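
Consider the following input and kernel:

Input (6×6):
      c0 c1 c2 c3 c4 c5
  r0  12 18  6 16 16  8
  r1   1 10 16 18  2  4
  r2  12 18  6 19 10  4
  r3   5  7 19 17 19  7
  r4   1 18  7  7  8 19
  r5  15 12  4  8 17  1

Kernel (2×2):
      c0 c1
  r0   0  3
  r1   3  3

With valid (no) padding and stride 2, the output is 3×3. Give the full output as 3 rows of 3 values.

87 150 42
90 165 90
135 57 111

Output[0,0]: The receptive field on the input at this output position is [12 18 / 1 10]. Elementwise product with the kernel and sum: 18·3 + 1·3 + 10·3.
Output[0,1]: The receptive field on the input at this output position is [6 16 / 16 18]. Elementwise product with the kernel and sum: 16·3 + 16·3 + 18·3.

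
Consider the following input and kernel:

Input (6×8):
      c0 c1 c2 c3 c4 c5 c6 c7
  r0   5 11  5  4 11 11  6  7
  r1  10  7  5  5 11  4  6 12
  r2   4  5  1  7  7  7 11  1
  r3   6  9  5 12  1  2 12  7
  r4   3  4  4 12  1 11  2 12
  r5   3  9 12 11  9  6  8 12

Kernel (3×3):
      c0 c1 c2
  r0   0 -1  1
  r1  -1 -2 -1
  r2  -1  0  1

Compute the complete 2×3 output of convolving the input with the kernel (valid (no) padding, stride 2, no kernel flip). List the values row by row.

Output[0,0]: The receptive field on the input at this output position is [5 11 5 / 10 7 5 / 4 5 1]. Elementwise product with the kernel and sum: 11·-1 + 5·1 + 10·-1 + 7·-2 + 5·-1 + 4·-1 + 1·1.
Output[0,1]: The receptive field on the input at this output position is [5 4 11 / 5 5 11 / 1 7 7]. Elementwise product with the kernel and sum: 4·-1 + 11·1 + 5·-1 + 5·-2 + 11·-1 + 1·-1 + 7·1.

-38 -13 -26
-32 -33 -12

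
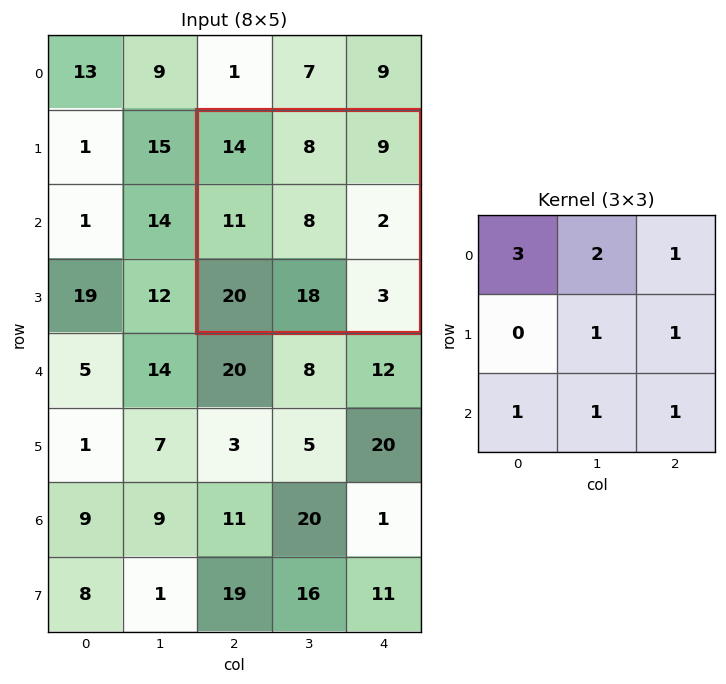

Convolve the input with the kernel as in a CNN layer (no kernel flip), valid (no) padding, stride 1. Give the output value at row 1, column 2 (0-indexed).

118

The receptive field on the input at this output position is [14 8 9 / 11 8 2 / 20 18 3]. Elementwise product with the kernel and sum: 14·3 + 8·2 + 9·1 + 8·1 + 2·1 + 20·1 + 18·1 + 3·1.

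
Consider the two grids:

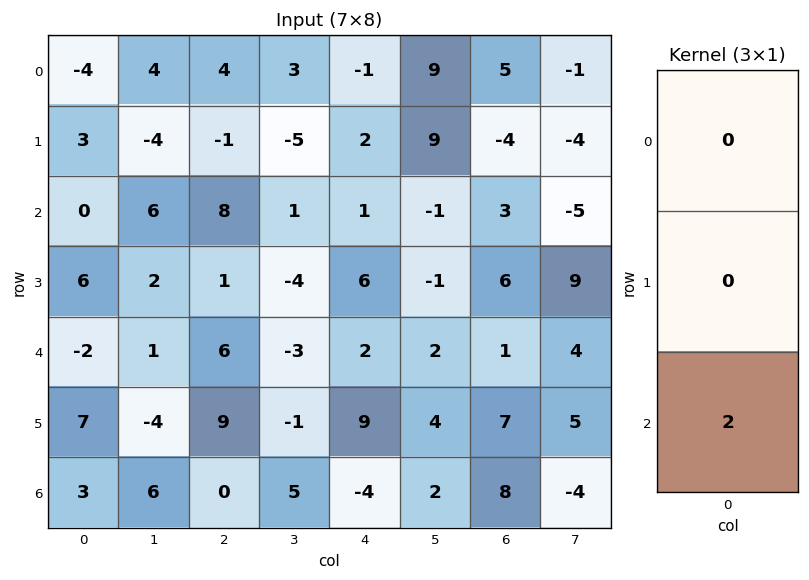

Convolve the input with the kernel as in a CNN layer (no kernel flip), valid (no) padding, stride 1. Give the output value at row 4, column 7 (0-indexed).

-8

The receptive field on the input at this output position is [4 / 5 / -4]. Elementwise product with the kernel and sum: -4·2.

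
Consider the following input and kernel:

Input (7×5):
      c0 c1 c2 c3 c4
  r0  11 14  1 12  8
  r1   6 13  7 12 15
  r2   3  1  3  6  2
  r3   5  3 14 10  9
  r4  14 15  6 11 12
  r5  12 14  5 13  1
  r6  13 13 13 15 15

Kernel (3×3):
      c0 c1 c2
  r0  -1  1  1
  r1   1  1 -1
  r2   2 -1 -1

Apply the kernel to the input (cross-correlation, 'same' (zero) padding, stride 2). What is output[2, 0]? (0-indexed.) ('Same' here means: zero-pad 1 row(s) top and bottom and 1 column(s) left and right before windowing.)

The receptive field on the zero-padded input at this output position is [0 5 3 / 0 14 15 / 0 12 14]. Elementwise product with the kernel and sum: 0·-1 + 5·1 + 3·1 + 0·1 + 14·1 + 15·-1 + 0·2 + 12·-1 + 14·-1.

-19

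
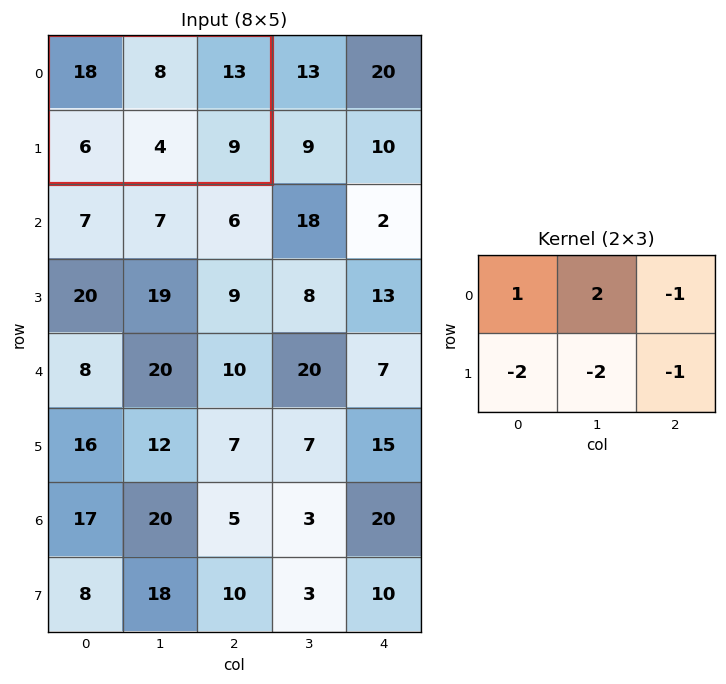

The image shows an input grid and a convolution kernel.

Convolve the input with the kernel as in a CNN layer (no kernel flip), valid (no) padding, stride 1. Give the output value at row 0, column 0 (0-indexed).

The receptive field on the input at this output position is [18 8 13 / 6 4 9]. Elementwise product with the kernel and sum: 18·1 + 8·2 + 13·-1 + 6·-2 + 4·-2 + 9·-1.

-8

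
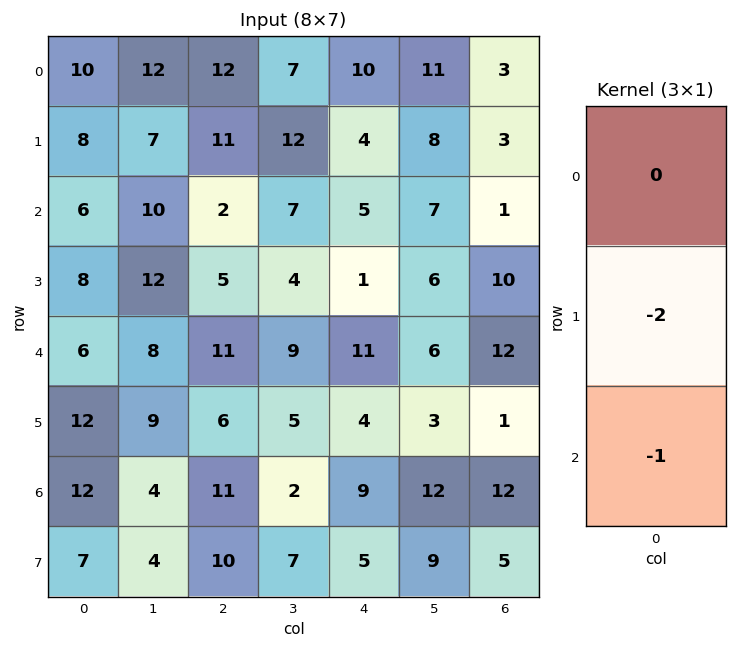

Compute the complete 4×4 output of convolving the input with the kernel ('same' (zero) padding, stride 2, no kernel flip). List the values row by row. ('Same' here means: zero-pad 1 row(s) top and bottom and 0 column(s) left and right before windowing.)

-28 -35 -24 -9
-20 -9 -11 -12
-24 -28 -26 -25
-31 -32 -23 -29

Output[0,0]: The receptive field on the zero-padded input at this output position is [0 / 10 / 8]. Elementwise product with the kernel and sum: 10·-2 + 8·-1.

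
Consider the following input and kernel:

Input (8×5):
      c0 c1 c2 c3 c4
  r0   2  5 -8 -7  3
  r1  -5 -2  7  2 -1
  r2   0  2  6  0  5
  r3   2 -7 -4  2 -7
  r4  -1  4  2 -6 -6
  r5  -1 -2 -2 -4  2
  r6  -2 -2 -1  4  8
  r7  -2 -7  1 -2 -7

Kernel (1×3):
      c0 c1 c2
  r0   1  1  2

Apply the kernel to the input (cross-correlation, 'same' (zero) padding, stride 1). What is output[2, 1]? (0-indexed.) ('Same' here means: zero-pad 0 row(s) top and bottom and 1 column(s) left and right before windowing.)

The receptive field on the zero-padded input at this output position is [0 2 6]. Elementwise product with the kernel and sum: 0·1 + 2·1 + 6·2.

14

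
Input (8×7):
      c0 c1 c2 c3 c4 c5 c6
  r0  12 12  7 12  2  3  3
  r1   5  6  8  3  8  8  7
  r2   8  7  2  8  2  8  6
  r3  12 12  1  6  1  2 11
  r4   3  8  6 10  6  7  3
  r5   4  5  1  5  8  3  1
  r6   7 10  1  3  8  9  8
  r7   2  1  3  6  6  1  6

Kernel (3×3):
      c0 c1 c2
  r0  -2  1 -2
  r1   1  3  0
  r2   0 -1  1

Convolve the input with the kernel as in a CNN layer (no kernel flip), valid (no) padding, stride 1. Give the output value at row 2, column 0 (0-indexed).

33

The receptive field on the input at this output position is [8 7 2 / 12 12 1 / 3 8 6]. Elementwise product with the kernel and sum: 8·-2 + 7·1 + 2·-2 + 12·1 + 12·3 + 8·-1 + 6·1.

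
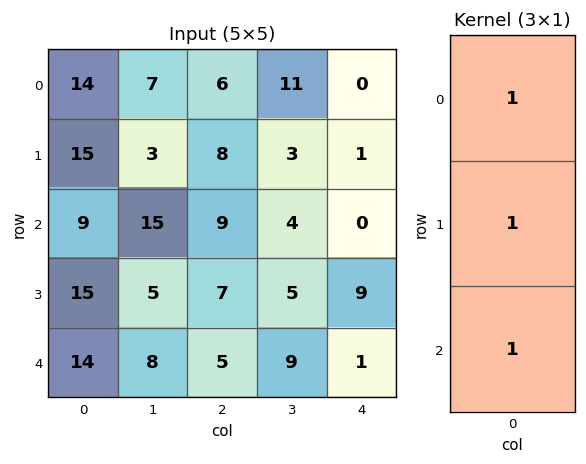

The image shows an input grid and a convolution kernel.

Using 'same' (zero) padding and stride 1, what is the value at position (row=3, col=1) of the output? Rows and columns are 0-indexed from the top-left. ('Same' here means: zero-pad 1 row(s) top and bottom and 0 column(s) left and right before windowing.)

The receptive field on the zero-padded input at this output position is [15 / 5 / 8]. Elementwise product with the kernel and sum: 15·1 + 5·1 + 8·1.

28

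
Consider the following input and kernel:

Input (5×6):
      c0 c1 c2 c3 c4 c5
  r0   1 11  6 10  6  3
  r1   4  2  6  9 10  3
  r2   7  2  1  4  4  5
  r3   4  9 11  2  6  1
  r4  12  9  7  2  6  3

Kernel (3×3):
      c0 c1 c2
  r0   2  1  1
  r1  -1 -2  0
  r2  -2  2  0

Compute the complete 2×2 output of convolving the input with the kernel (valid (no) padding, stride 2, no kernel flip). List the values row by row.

1 10
-11 -15

Output[0,0]: The receptive field on the input at this output position is [1 11 6 / 4 2 6 / 7 2 1]. Elementwise product with the kernel and sum: 1·2 + 11·1 + 6·1 + 4·-1 + 2·-2 + 7·-2 + 2·2.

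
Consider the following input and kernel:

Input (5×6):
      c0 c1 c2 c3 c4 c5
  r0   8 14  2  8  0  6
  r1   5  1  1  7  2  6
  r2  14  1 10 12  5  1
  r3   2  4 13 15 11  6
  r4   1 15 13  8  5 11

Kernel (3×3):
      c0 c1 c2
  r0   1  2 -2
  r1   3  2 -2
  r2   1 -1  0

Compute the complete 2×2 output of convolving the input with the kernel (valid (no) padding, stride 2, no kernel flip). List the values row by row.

Output[0,0]: The receptive field on the input at this output position is [8 14 2 / 5 1 1 / 14 1 10]. Elementwise product with the kernel and sum: 8·1 + 14·2 + 2·-2 + 5·3 + 1·2 + 1·-2 + 14·1 + 1·-1.
Output[0,1]: The receptive field on the input at this output position is [2 8 0 / 1 7 2 / 10 12 5]. Elementwise product with the kernel and sum: 2·1 + 8·2 + 0·-2 + 1·3 + 7·2 + 2·-2 + 10·1 + 12·-1.

60 29
-30 76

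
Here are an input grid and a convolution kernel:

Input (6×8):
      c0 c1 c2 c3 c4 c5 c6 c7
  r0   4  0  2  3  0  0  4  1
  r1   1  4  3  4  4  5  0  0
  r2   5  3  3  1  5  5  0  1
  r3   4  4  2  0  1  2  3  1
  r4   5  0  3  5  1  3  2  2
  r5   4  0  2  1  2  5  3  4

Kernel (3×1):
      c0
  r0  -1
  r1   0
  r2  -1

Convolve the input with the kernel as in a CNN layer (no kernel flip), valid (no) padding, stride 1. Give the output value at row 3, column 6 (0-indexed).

The receptive field on the input at this output position is [3 / 2 / 3]. Elementwise product with the kernel and sum: 3·-1 + 3·-1.

-6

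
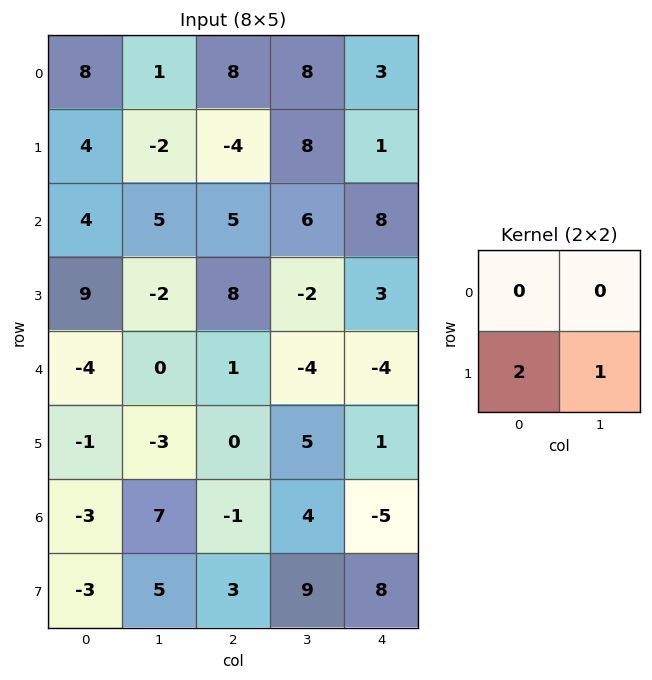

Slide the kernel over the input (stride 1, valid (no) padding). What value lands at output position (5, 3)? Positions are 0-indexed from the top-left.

The receptive field on the input at this output position is [5 1 / 4 -5]. Elementwise product with the kernel and sum: 4·2 + -5·1.

3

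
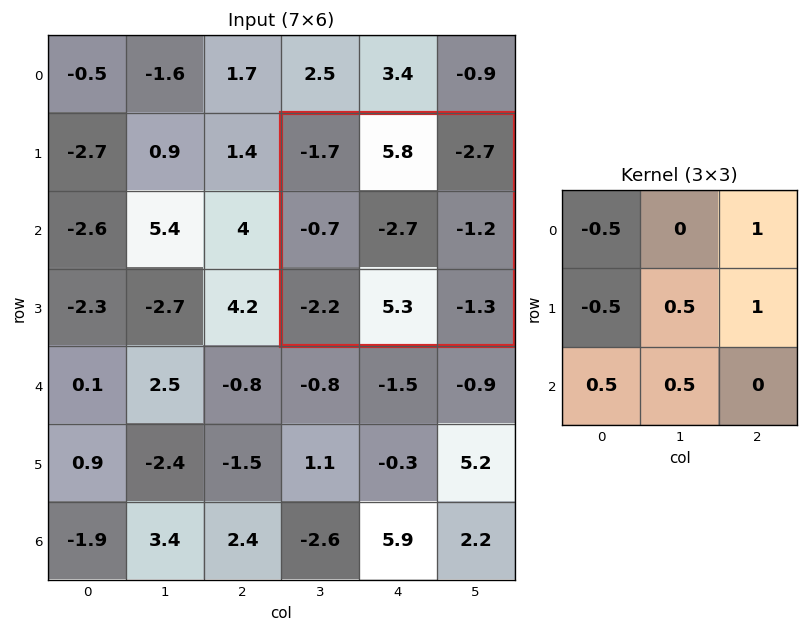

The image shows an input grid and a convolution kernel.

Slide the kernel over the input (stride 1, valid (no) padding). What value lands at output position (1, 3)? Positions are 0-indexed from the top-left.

The receptive field on the input at this output position is [-1.7 5.8 -2.7 / -0.7 -2.7 -1.2 / -2.2 5.3 -1.3]. Elementwise product with the kernel and sum: -1.7·-0.5 + -2.7·1 + -0.7·-0.5 + -2.7·0.5 + -1.2·1 + -2.2·0.5 + 5.3·0.5.

-2.5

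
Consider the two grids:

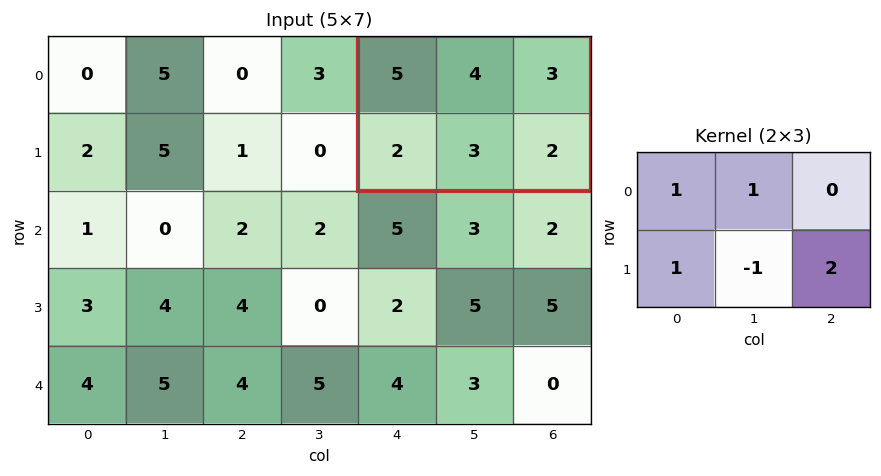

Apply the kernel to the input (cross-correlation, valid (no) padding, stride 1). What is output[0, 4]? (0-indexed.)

The receptive field on the input at this output position is [5 4 3 / 2 3 2]. Elementwise product with the kernel and sum: 5·1 + 4·1 + 2·1 + 3·-1 + 2·2.

12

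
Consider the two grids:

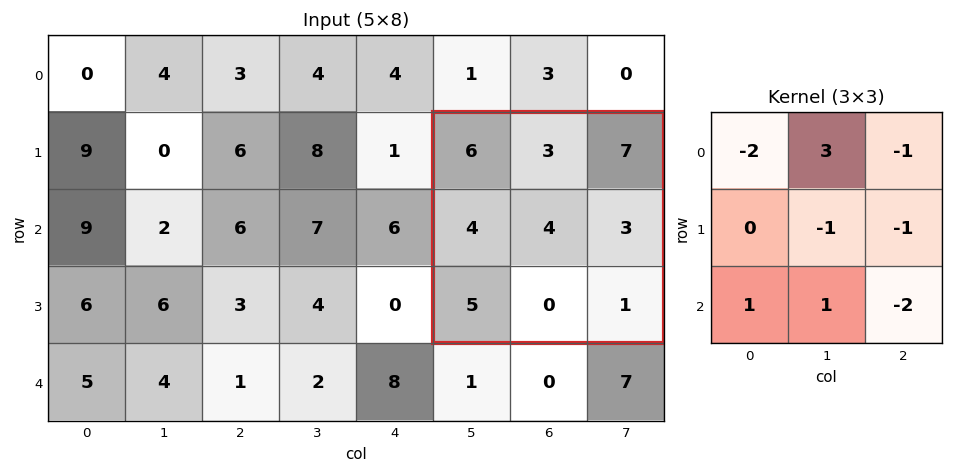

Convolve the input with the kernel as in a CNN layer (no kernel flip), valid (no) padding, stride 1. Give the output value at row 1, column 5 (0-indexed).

The receptive field on the input at this output position is [6 3 7 / 4 4 3 / 5 0 1]. Elementwise product with the kernel and sum: 6·-2 + 3·3 + 7·-1 + 4·-1 + 3·-1 + 5·1 + 0·1 + 1·-2.

-14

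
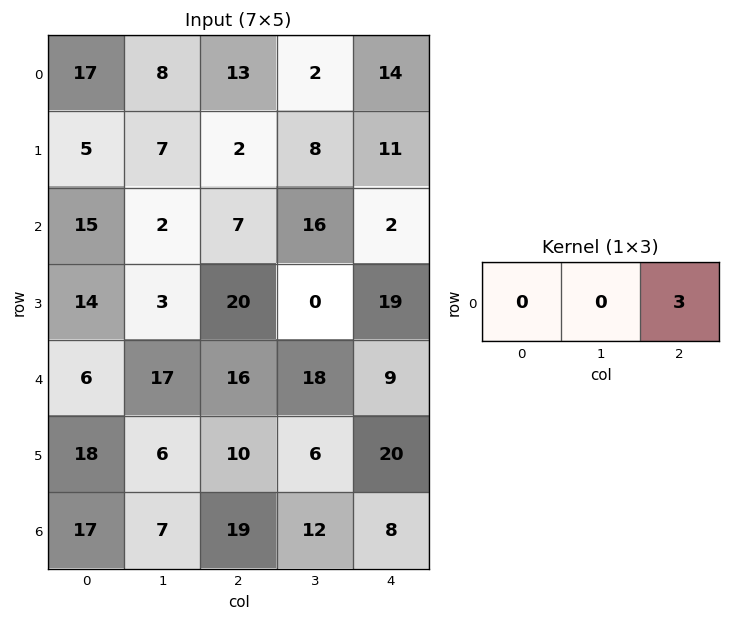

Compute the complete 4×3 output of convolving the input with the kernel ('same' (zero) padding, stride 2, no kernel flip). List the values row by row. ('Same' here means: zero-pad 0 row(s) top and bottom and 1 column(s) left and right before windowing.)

Output[0,0]: The receptive field on the zero-padded input at this output position is [0 17 8]. Elementwise product with the kernel and sum: 8·3.
Output[0,1]: The receptive field on the zero-padded input at this output position is [8 13 2]. Elementwise product with the kernel and sum: 2·3.

24 6 0
6 48 0
51 54 0
21 36 0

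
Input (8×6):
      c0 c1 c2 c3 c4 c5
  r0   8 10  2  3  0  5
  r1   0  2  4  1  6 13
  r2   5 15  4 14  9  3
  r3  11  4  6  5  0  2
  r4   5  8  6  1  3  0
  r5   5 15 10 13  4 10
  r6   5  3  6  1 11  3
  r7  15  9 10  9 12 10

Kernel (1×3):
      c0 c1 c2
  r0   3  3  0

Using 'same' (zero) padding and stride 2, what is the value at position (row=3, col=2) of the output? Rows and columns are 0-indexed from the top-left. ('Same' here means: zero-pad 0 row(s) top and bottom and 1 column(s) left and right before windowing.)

36

The receptive field on the zero-padded input at this output position is [1 11 3]. Elementwise product with the kernel and sum: 1·3 + 11·3.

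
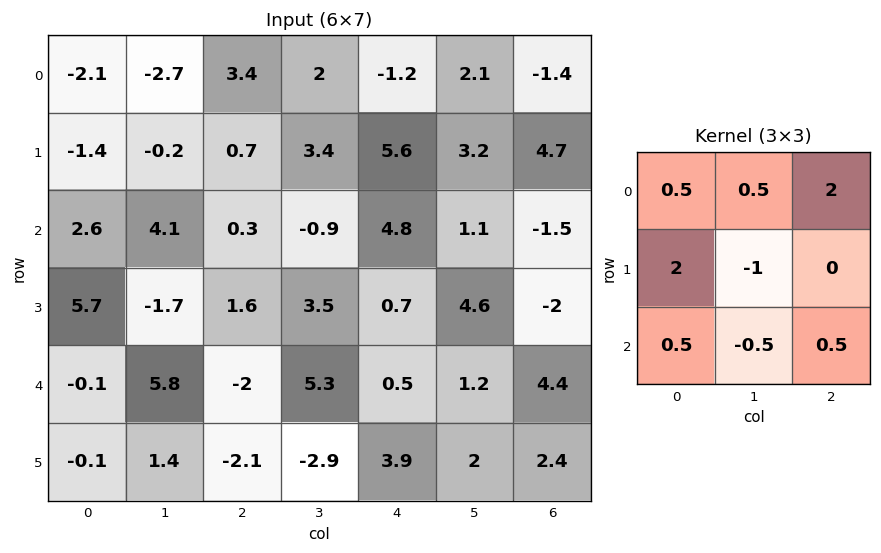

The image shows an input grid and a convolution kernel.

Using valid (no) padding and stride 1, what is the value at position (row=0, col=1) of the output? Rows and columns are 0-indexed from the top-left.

The receptive field on the input at this output position is [-2.7 3.4 2 / -0.2 0.7 3.4 / 4.1 0.3 -0.9]. Elementwise product with the kernel and sum: -2.7·0.5 + 3.4·0.5 + 2·2 + -0.2·2 + 0.7·-1 + 4.1·0.5 + 0.3·-0.5 + -0.9·0.5.

4.7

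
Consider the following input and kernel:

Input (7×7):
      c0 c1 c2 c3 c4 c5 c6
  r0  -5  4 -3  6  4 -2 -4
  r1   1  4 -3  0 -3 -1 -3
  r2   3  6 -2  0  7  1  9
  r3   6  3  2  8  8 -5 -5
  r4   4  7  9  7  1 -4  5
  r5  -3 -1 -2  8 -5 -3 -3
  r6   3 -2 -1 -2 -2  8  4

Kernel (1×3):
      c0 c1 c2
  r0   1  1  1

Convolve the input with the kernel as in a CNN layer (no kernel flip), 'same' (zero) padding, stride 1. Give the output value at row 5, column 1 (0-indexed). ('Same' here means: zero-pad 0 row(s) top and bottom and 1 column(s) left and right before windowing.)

The receptive field on the zero-padded input at this output position is [-3 -1 -2]. Elementwise product with the kernel and sum: -3·1 + -1·1 + -2·1.

-6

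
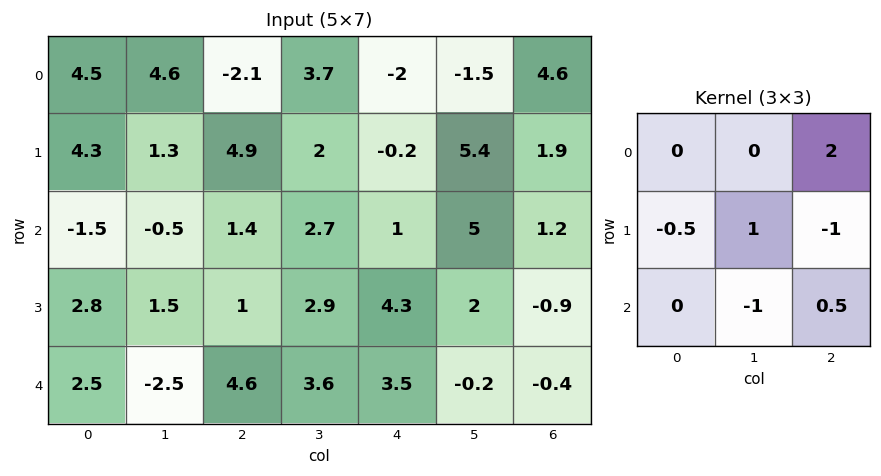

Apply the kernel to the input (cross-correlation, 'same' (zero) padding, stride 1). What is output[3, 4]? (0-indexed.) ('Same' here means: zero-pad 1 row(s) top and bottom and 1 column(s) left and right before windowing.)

The receptive field on the zero-padded input at this output position is [2.7 1 5 / 2.9 4.3 2 / 3.6 3.5 -0.2]. Elementwise product with the kernel and sum: 5·2 + 2.9·-0.5 + 4.3·1 + 2·-1 + 3.5·-1 + -0.2·0.5.

7.25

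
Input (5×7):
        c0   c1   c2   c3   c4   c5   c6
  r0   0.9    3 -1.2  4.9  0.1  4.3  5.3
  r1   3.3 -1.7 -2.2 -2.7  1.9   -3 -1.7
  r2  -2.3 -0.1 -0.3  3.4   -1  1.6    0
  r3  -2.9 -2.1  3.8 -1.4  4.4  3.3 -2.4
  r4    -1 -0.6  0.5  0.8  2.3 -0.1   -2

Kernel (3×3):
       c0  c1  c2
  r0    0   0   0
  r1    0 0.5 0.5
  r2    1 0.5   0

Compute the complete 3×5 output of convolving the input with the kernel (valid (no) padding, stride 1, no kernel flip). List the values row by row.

Output[0,0]: The receptive field on the input at this output position is [0.9 3 -1.2 / 3.3 -1.7 -2.2 / -2.3 -0.1 -0.3]. Elementwise product with the kernel and sum: -1.7·0.5 + -2.2·0.5 + -2.3·1 + -0.1·0.5.

-4.3 -2.7 1 2.35 -2.55
-4.15 1.35 4.3 1.1 6.85
-0.45 0.85 2.4 5.8 2.7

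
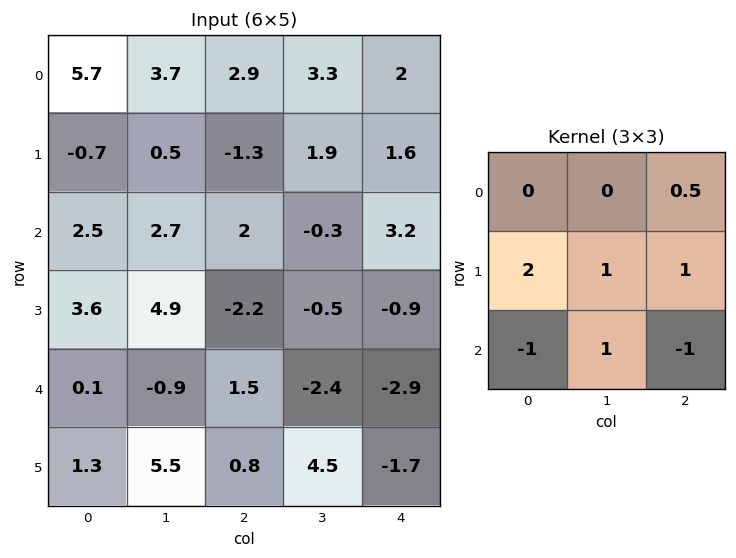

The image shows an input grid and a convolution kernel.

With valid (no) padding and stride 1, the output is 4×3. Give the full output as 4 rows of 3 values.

-2.55 2.85 -3.6
12.55 1.45 10.3
8.4 11.75 -5.2
3.1 -12.15 2.65

Output[0,0]: The receptive field on the input at this output position is [5.7 3.7 2.9 / -0.7 0.5 -1.3 / 2.5 2.7 2]. Elementwise product with the kernel and sum: 2.9·0.5 + -0.7·2 + 0.5·1 + -1.3·1 + 2.5·-1 + 2.7·1 + 2·-1.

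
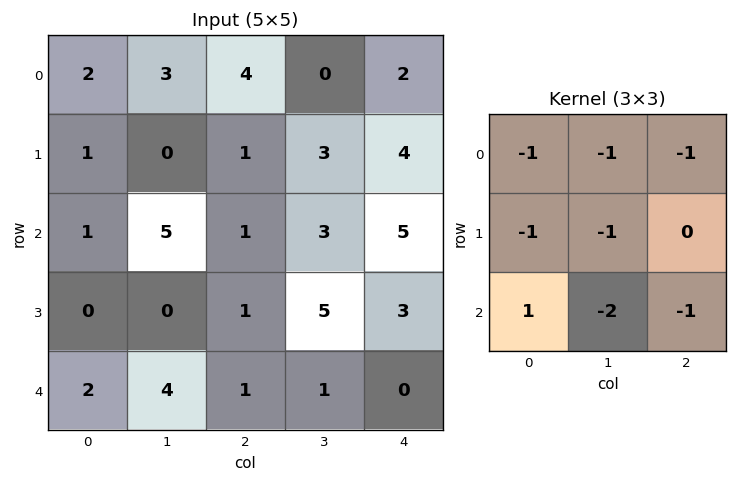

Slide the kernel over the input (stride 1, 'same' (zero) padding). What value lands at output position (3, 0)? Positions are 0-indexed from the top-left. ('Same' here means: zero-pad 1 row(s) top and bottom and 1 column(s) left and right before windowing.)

The receptive field on the zero-padded input at this output position is [0 1 5 / 0 0 0 / 0 2 4]. Elementwise product with the kernel and sum: 0·-1 + 1·-1 + 5·-1 + 0·-1 + 0·-1 + 0·1 + 2·-2 + 4·-1.

-14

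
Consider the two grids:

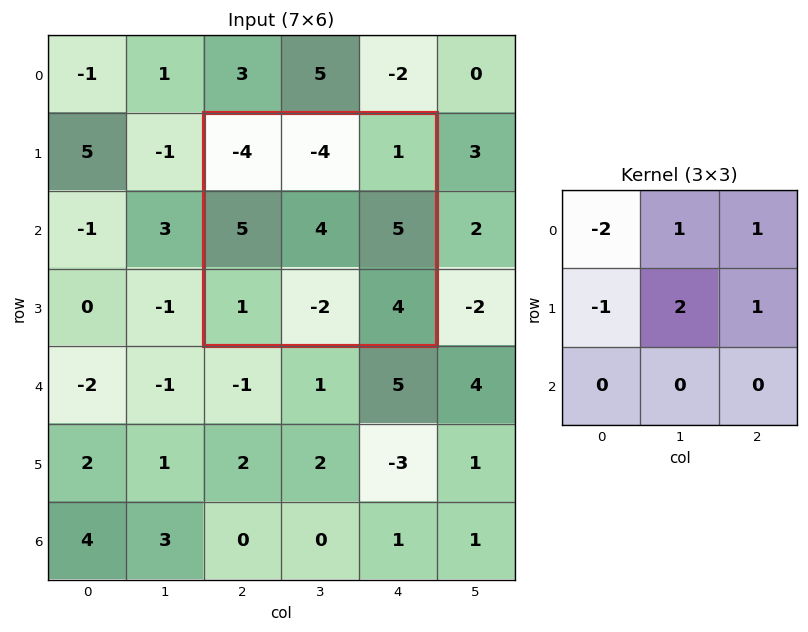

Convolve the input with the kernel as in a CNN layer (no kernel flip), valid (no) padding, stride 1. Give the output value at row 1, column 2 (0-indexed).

The receptive field on the input at this output position is [-4 -4 1 / 5 4 5 / 1 -2 4]. Elementwise product with the kernel and sum: -4·-2 + -4·1 + 1·1 + 5·-1 + 4·2 + 5·1.

13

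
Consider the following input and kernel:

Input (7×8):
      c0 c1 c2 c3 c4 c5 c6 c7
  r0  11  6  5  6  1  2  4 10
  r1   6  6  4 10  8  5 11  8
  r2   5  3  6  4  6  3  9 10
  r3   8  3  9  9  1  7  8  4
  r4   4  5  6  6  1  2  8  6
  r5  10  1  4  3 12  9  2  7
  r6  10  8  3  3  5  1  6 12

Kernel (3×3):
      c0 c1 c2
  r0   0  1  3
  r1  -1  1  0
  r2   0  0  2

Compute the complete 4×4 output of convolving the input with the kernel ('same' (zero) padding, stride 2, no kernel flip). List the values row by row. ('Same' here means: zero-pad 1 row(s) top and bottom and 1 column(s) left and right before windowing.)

Output[0,0]: The receptive field on the zero-padded input at this output position is [0 0 0 / 0 11 6 / 0 6 6]. Elementwise product with the kernel and sum: 0·1 + 0·3 + 0·-1 + 11·1 + 6·2.

23 19 5 18
35 55 39 49
23 43 35 40
23 8 41 28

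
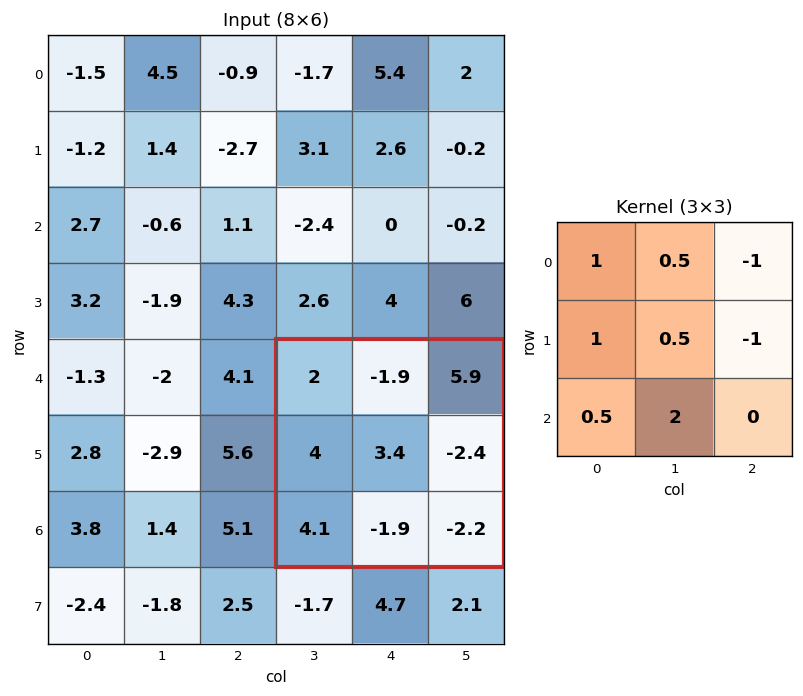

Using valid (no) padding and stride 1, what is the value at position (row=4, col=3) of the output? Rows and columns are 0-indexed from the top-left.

The receptive field on the input at this output position is [2 -1.9 5.9 / 4 3.4 -2.4 / 4.1 -1.9 -2.2]. Elementwise product with the kernel and sum: 2·1 + -1.9·0.5 + 5.9·-1 + 4·1 + 3.4·0.5 + -2.4·-1 + 4.1·0.5 + -1.9·2.

1.5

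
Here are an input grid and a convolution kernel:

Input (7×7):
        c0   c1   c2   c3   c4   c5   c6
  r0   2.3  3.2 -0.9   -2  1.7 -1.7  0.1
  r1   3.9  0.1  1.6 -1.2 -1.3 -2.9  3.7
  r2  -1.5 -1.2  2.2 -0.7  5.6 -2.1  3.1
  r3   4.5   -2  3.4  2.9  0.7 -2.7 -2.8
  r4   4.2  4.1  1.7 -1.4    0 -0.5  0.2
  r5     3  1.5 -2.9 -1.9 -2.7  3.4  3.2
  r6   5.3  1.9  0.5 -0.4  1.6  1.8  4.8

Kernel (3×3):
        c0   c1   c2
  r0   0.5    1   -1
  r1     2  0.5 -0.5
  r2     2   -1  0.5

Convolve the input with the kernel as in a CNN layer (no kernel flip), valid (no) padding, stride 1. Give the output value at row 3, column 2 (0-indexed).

The receptive field on the input at this output position is [3.4 2.9 0.7 / 1.7 -1.4 0 / -2.9 -1.9 -2.7]. Elementwise product with the kernel and sum: 3.4·0.5 + 2.9·1 + 0.7·-1 + 1.7·2 + -1.4·0.5 + 0·-0.5 + -2.9·2 + -1.9·-1 + -2.7·0.5.

1.35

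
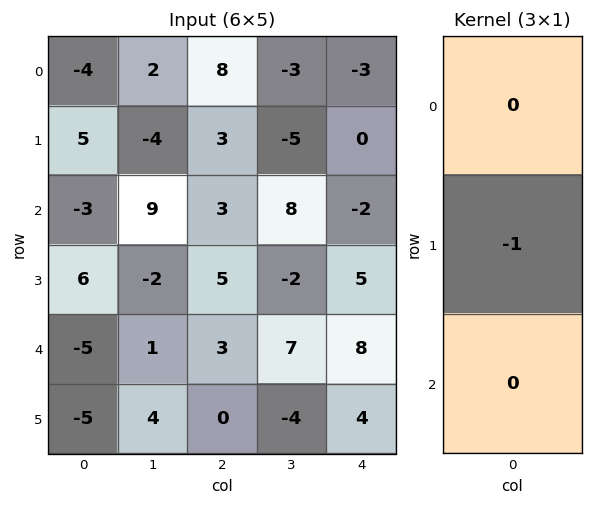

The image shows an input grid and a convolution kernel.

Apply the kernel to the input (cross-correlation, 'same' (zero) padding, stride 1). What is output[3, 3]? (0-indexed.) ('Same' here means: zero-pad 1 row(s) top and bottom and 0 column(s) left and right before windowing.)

2

The receptive field on the zero-padded input at this output position is [8 / -2 / 7]. Elementwise product with the kernel and sum: -2·-1.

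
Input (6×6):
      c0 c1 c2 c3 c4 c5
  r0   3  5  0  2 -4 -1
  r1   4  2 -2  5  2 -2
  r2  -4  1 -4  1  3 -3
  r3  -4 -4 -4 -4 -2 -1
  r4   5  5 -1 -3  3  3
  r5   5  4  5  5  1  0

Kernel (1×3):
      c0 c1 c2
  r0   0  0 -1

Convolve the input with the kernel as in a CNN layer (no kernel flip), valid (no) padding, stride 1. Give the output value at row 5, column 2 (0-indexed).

The receptive field on the input at this output position is [5 5 1]. Elementwise product with the kernel and sum: 1·-1.

-1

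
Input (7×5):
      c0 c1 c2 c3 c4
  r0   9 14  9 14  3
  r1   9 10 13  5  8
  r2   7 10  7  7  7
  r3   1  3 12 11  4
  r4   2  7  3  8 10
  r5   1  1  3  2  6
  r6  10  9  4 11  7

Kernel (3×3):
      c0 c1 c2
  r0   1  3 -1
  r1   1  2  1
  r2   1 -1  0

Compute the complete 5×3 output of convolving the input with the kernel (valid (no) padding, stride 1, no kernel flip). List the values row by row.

81 71 79
58 66 49
44 66 54
17 47 71
27 22 23

Output[0,0]: The receptive field on the input at this output position is [9 14 9 / 9 10 13 / 7 10 7]. Elementwise product with the kernel and sum: 9·1 + 14·3 + 9·-1 + 9·1 + 10·2 + 13·1 + 7·1 + 10·-1.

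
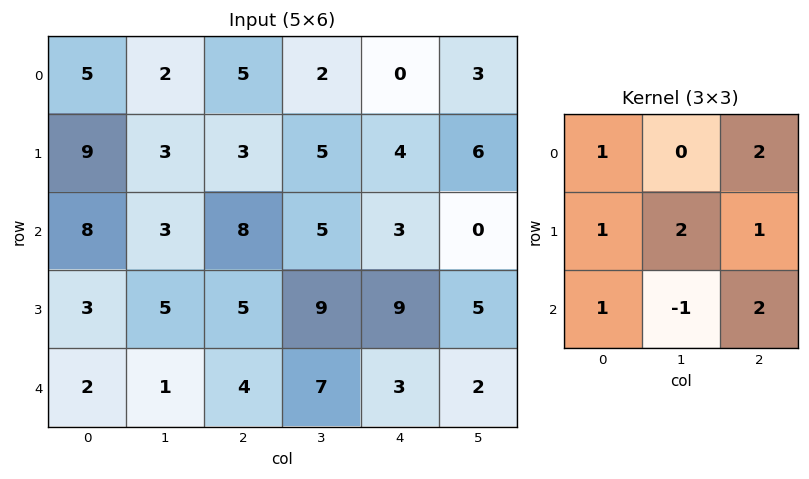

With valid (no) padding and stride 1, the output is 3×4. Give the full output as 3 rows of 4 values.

54 25 31 29
45 55 46 38
51 48 49 45

Output[0,0]: The receptive field on the input at this output position is [5 2 5 / 9 3 3 / 8 3 8]. Elementwise product with the kernel and sum: 5·1 + 5·2 + 9·1 + 3·2 + 3·1 + 8·1 + 3·-1 + 8·2.
Output[0,1]: The receptive field on the input at this output position is [2 5 2 / 3 3 5 / 3 8 5]. Elementwise product with the kernel and sum: 2·1 + 2·2 + 3·1 + 3·2 + 5·1 + 3·1 + 8·-1 + 5·2.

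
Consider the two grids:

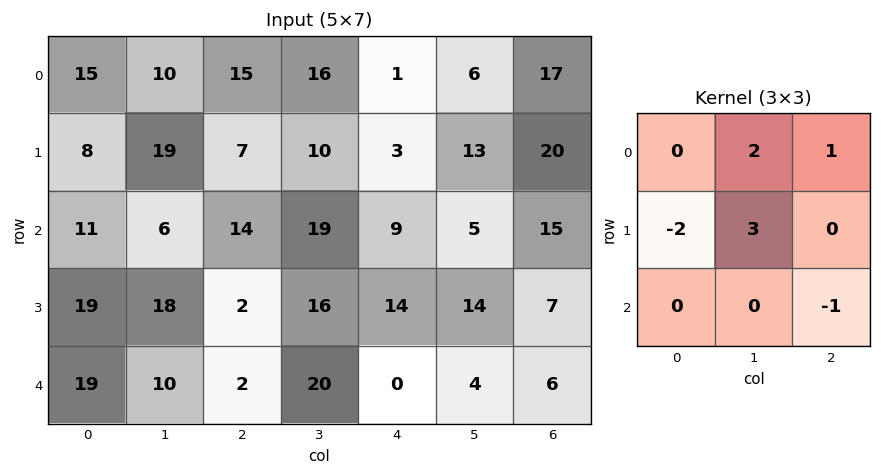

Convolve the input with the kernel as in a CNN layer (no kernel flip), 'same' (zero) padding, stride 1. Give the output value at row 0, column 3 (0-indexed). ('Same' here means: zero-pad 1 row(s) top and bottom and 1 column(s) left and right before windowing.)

15

The receptive field on the zero-padded input at this output position is [0 0 0 / 15 16 1 / 7 10 3]. Elementwise product with the kernel and sum: 0·2 + 0·1 + 15·-2 + 16·3 + 3·-1.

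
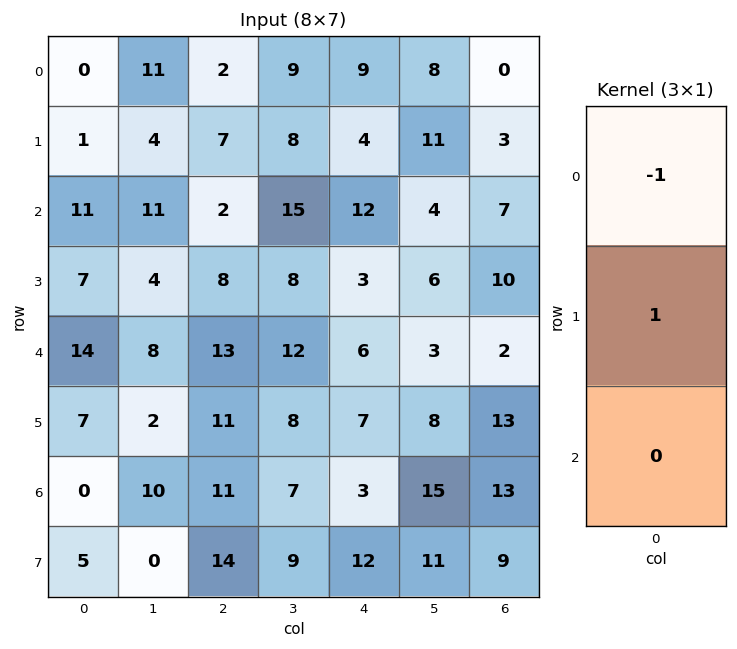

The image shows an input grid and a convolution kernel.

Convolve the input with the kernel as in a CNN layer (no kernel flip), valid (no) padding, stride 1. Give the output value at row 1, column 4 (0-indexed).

The receptive field on the input at this output position is [4 / 12 / 3]. Elementwise product with the kernel and sum: 4·-1 + 12·1.

8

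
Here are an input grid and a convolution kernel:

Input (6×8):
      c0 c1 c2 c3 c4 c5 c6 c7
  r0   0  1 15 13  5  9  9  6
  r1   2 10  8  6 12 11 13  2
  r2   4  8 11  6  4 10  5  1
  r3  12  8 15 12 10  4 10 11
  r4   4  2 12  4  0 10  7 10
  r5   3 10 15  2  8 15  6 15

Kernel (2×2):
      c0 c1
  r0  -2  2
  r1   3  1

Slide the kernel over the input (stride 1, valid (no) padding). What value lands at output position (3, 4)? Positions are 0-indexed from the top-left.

The receptive field on the input at this output position is [10 4 / 0 10]. Elementwise product with the kernel and sum: 10·-2 + 4·2 + 0·3 + 10·1.

-2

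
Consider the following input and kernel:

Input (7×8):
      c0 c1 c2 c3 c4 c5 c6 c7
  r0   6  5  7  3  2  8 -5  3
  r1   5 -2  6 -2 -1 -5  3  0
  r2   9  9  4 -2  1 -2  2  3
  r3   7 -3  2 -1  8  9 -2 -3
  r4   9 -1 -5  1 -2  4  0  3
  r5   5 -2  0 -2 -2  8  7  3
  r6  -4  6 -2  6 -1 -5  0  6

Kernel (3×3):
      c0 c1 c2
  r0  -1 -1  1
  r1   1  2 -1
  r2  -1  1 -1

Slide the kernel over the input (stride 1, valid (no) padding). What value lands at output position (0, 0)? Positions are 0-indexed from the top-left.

The receptive field on the input at this output position is [6 5 7 / 5 -2 6 / 9 9 4]. Elementwise product with the kernel and sum: 6·-1 + 5·-1 + 7·1 + 5·1 + -2·2 + 6·-1 + 9·-1 + 9·1 + 4·-1.

-13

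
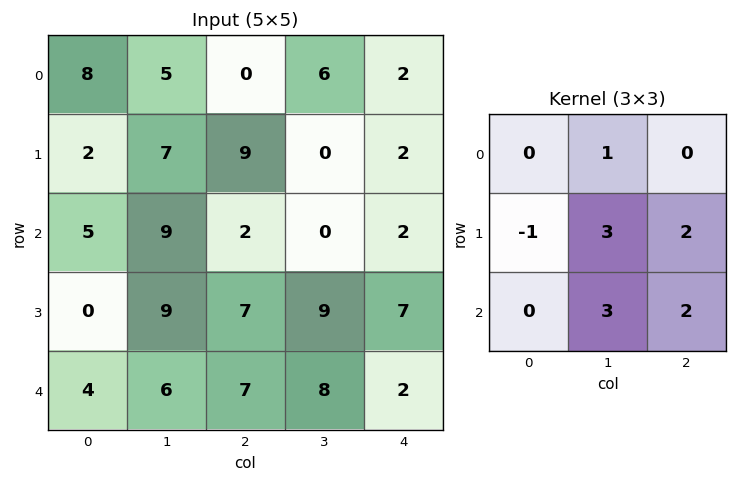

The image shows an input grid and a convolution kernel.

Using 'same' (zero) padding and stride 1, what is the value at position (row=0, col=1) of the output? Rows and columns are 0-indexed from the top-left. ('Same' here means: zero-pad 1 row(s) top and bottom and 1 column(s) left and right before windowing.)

46

The receptive field on the zero-padded input at this output position is [0 0 0 / 8 5 0 / 2 7 9]. Elementwise product with the kernel and sum: 0·1 + 8·-1 + 5·3 + 0·2 + 7·3 + 9·2.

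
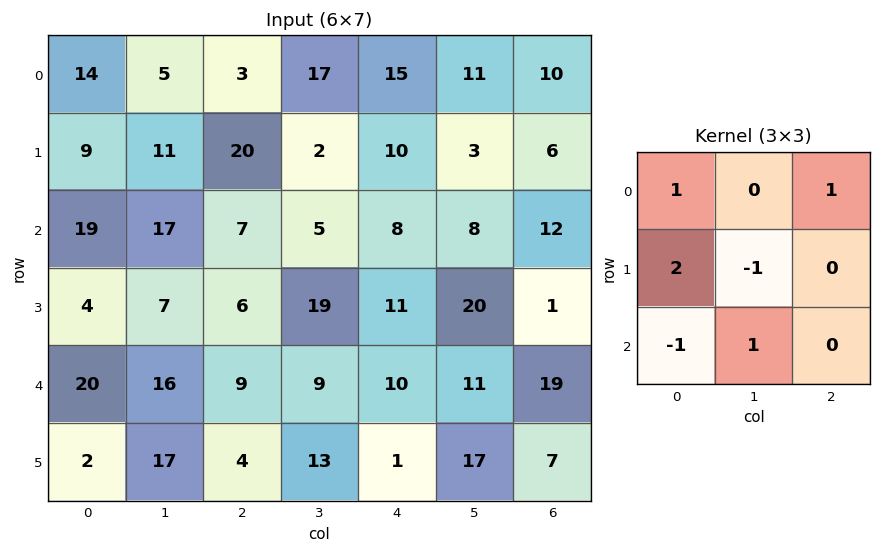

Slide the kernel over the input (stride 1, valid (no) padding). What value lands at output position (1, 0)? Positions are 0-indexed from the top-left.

53

The receptive field on the input at this output position is [9 11 20 / 19 17 7 / 4 7 6]. Elementwise product with the kernel and sum: 9·1 + 20·1 + 19·2 + 17·-1 + 4·-1 + 7·1.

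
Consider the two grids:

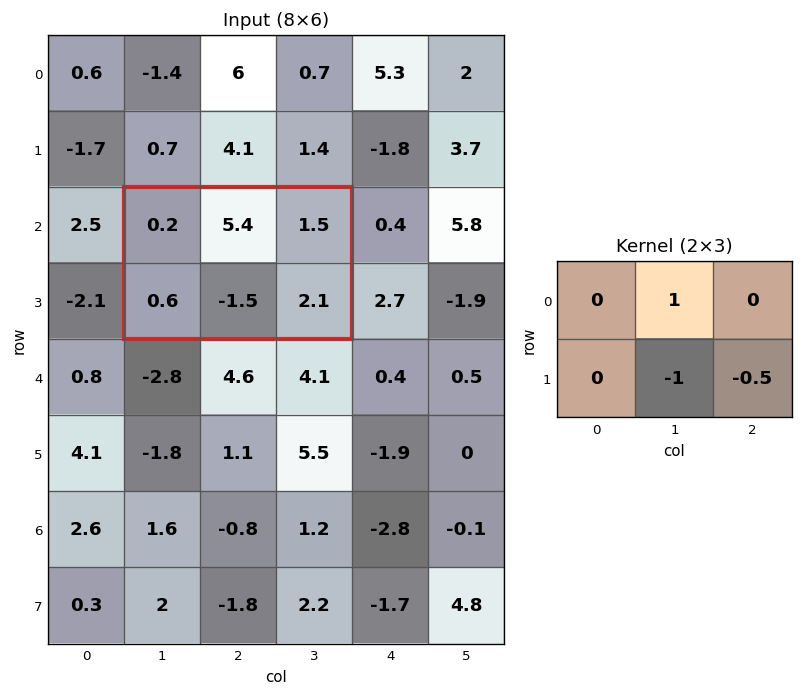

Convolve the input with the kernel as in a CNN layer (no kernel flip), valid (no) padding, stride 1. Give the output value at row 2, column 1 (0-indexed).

The receptive field on the input at this output position is [0.2 5.4 1.5 / 0.6 -1.5 2.1]. Elementwise product with the kernel and sum: 5.4·1 + -1.5·-1 + 2.1·-0.5.

5.85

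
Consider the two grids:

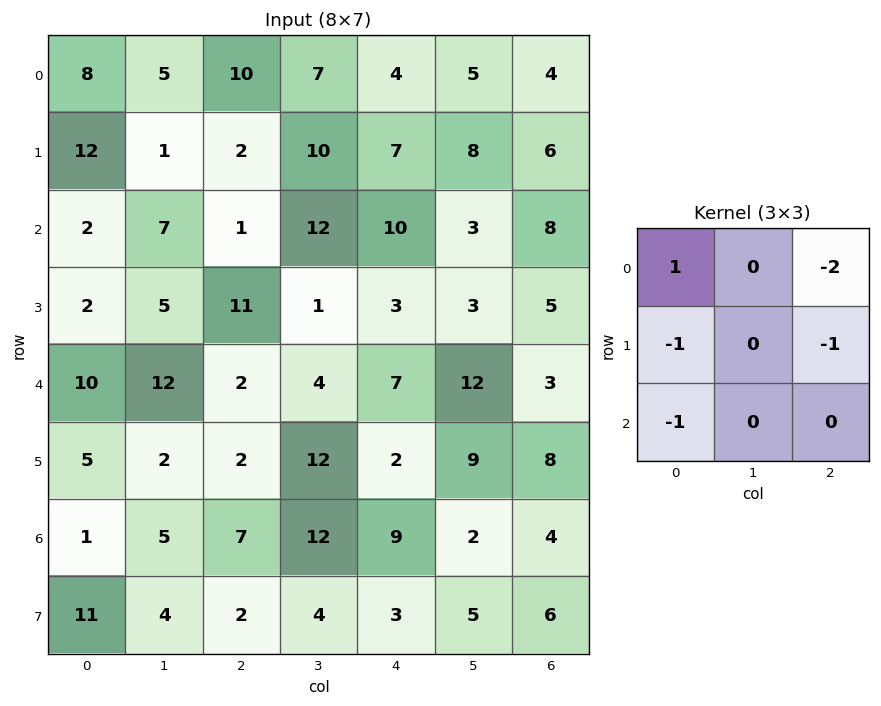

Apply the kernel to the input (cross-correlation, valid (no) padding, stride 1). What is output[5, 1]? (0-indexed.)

-43

The receptive field on the input at this output position is [2 2 12 / 5 7 12 / 4 2 4]. Elementwise product with the kernel and sum: 2·1 + 12·-2 + 5·-1 + 12·-1 + 4·-1.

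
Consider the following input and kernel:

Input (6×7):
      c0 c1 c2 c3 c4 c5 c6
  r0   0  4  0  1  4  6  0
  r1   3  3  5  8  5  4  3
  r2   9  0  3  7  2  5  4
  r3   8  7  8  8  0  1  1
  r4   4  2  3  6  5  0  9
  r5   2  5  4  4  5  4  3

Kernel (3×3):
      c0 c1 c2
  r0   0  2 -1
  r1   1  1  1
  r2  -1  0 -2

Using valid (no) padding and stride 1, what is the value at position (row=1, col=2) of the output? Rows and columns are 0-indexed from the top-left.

15

The receptive field on the input at this output position is [5 8 5 / 3 7 2 / 8 8 0]. Elementwise product with the kernel and sum: 8·2 + 5·-1 + 3·1 + 7·1 + 2·1 + 8·-1 + 0·-2.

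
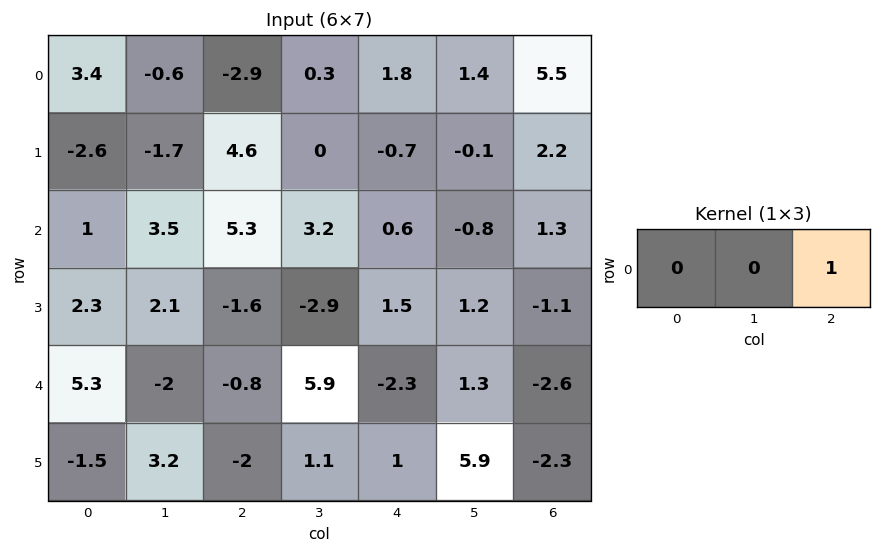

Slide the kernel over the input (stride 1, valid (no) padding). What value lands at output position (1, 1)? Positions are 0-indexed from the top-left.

The receptive field on the input at this output position is [-1.7 4.6 0]. Elementwise product with the kernel and sum: 0·1.

0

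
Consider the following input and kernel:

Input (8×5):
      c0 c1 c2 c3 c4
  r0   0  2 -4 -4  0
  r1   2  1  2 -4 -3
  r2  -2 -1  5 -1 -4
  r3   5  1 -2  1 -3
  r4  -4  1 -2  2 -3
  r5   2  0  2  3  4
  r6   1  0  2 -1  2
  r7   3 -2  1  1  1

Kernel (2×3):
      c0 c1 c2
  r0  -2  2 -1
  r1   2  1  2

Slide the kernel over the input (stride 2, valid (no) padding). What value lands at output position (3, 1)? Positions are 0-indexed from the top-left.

-3

The receptive field on the input at this output position is [2 -1 2 / 1 1 1]. Elementwise product with the kernel and sum: 2·-2 + -1·2 + 2·-1 + 1·2 + 1·1 + 1·2.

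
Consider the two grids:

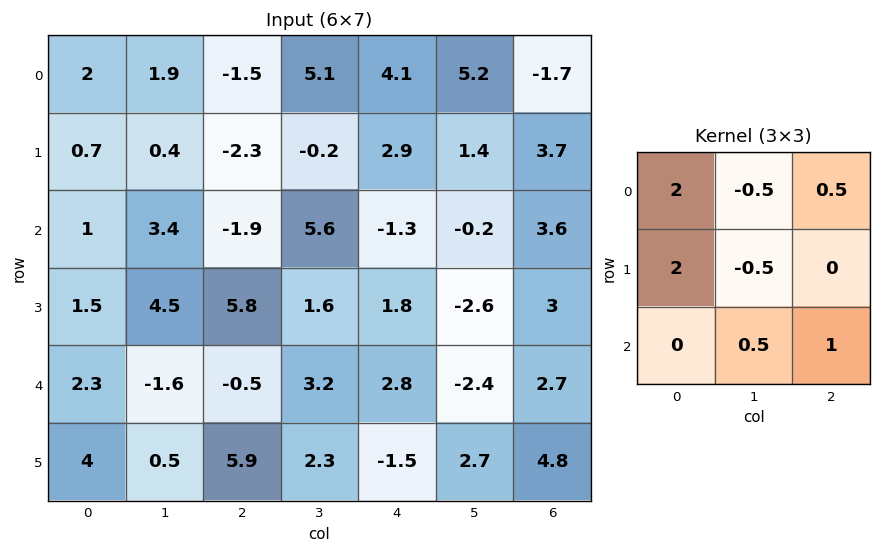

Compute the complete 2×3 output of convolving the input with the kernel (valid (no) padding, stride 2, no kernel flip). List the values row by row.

3.3 -6.5 13.35
-1.2 7.95 5.7

Output[0,0]: The receptive field on the input at this output position is [2 1.9 -1.5 / 0.7 0.4 -2.3 / 1 3.4 -1.9]. Elementwise product with the kernel and sum: 2·2 + 1.9·-0.5 + -1.5·0.5 + 0.7·2 + 0.4·-0.5 + 3.4·0.5 + -1.9·1.
Output[0,1]: The receptive field on the input at this output position is [-1.5 5.1 4.1 / -2.3 -0.2 2.9 / -1.9 5.6 -1.3]. Elementwise product with the kernel and sum: -1.5·2 + 5.1·-0.5 + 4.1·0.5 + -2.3·2 + -0.2·-0.5 + 5.6·0.5 + -1.3·1.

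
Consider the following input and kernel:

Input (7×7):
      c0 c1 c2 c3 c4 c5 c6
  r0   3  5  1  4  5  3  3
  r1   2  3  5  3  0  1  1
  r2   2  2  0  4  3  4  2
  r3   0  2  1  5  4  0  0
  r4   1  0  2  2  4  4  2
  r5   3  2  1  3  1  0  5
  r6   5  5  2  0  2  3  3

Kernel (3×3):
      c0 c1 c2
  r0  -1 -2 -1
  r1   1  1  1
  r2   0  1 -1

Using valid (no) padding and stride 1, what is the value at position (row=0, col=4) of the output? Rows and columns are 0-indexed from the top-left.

-10

The receptive field on the input at this output position is [5 3 3 / 0 1 1 / 3 4 2]. Elementwise product with the kernel and sum: 5·-1 + 3·-2 + 3·-1 + 0·1 + 1·1 + 1·1 + 4·1 + 2·-1.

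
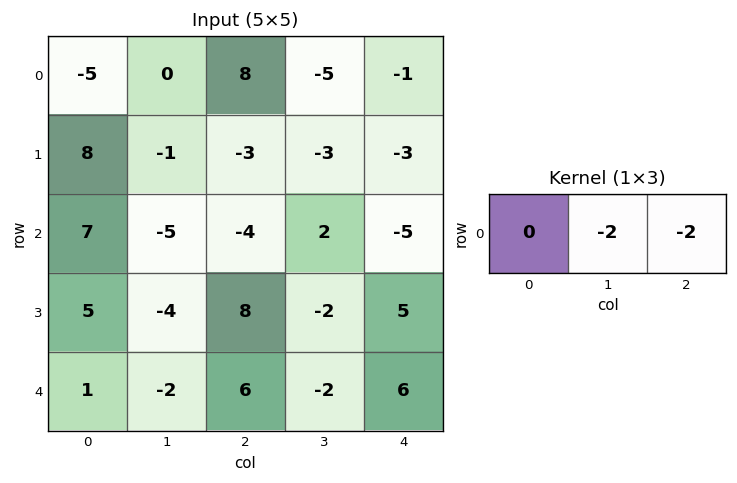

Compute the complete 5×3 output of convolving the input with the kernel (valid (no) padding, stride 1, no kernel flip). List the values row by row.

-16 -6 12
8 12 12
18 4 6
-8 -12 -6
-8 -8 -8

Output[0,0]: The receptive field on the input at this output position is [-5 0 8]. Elementwise product with the kernel and sum: 0·-2 + 8·-2.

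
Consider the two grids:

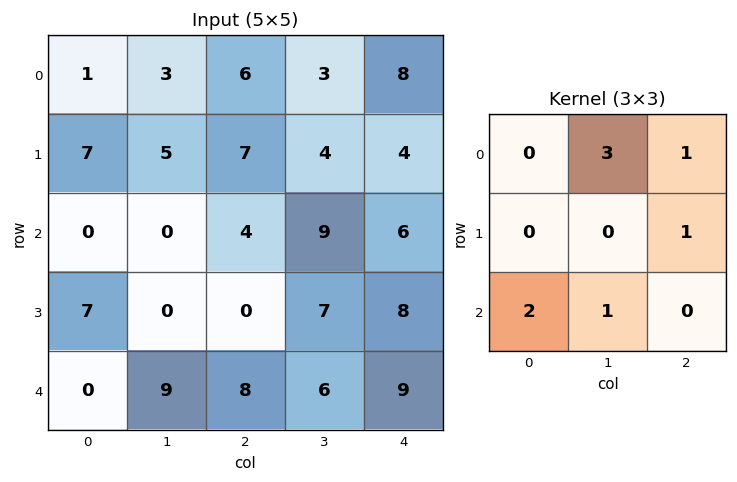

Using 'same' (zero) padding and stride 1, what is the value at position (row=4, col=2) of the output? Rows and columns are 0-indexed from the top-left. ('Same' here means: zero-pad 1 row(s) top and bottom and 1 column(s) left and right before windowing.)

13

The receptive field on the zero-padded input at this output position is [0 0 7 / 9 8 6 / 0 0 0]. Elementwise product with the kernel and sum: 0·3 + 7·1 + 6·1 + 0·2 + 0·1.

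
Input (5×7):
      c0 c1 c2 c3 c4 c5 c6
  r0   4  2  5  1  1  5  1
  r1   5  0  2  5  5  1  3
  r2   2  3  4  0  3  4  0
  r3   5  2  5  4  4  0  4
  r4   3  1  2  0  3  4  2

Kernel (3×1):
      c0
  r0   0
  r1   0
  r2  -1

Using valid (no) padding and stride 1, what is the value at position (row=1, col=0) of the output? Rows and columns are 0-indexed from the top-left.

-5

The receptive field on the input at this output position is [5 / 2 / 5]. Elementwise product with the kernel and sum: 5·-1.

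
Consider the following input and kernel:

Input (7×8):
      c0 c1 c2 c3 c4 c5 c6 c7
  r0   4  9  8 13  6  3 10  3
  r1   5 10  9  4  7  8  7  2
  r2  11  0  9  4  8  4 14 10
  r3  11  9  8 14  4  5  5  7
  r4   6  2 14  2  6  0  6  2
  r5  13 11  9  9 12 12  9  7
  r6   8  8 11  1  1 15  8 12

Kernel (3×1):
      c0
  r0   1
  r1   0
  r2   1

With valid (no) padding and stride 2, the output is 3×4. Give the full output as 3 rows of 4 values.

15 17 14 24
17 23 14 20
14 25 7 14

Output[0,0]: The receptive field on the input at this output position is [4 / 5 / 11]. Elementwise product with the kernel and sum: 4·1 + 11·1.
Output[0,1]: The receptive field on the input at this output position is [8 / 9 / 9]. Elementwise product with the kernel and sum: 8·1 + 9·1.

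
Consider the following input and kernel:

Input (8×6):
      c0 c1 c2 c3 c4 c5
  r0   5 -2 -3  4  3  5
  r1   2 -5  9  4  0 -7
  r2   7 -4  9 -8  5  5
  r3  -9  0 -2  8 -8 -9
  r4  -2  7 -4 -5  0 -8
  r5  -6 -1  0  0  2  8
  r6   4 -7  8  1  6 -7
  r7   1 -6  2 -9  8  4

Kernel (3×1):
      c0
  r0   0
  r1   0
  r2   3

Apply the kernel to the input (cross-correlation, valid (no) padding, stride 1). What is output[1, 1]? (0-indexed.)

0

The receptive field on the input at this output position is [-5 / -4 / 0]. Elementwise product with the kernel and sum: 0·3.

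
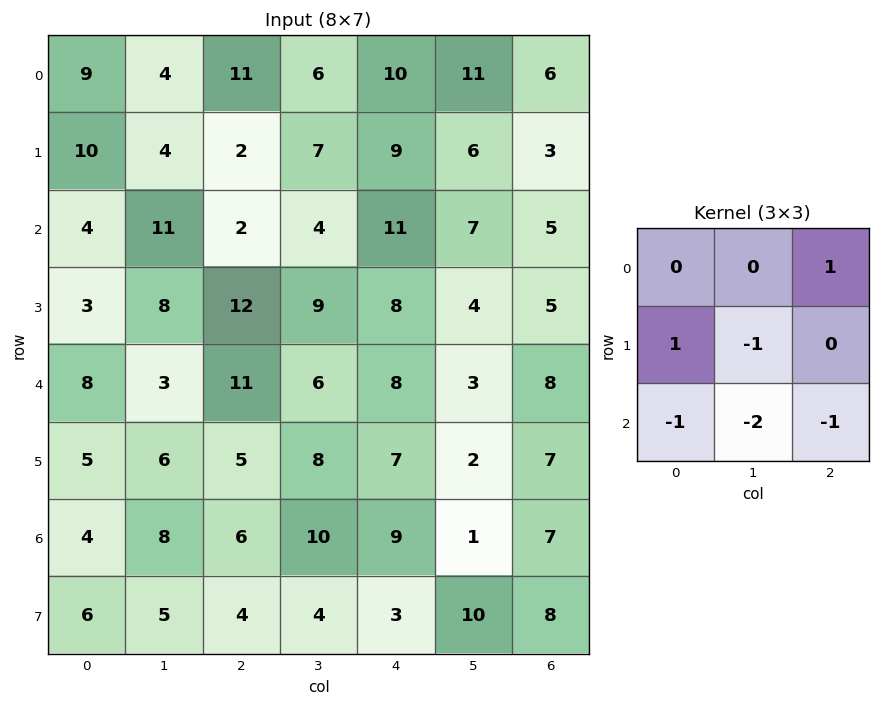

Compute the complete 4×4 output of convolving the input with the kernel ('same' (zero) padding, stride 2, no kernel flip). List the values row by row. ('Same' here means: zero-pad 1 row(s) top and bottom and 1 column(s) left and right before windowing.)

Output[0,0]: The receptive field on the zero-padded input at this output position is [0 0 0 / 0 9 4 / 0 10 4]. Elementwise product with the kernel and sum: 0·1 + 0·1 + 9·-1 + 0·-1 + 10·-2 + 4·-1.

-33 -22 -35 -7
-14 -25 -30 -12
-16 -23 -22 -21
-15 -7 -17 -32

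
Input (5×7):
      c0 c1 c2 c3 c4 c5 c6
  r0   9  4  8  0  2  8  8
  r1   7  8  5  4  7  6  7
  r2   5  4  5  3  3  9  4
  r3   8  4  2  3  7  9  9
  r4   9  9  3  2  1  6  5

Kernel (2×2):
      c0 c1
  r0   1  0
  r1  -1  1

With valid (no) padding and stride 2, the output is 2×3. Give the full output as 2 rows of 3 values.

Output[0,0]: The receptive field on the input at this output position is [9 4 / 7 8]. Elementwise product with the kernel and sum: 9·1 + 7·-1 + 8·1.
Output[0,1]: The receptive field on the input at this output position is [8 0 / 5 4]. Elementwise product with the kernel and sum: 8·1 + 5·-1 + 4·1.

10 7 1
1 6 5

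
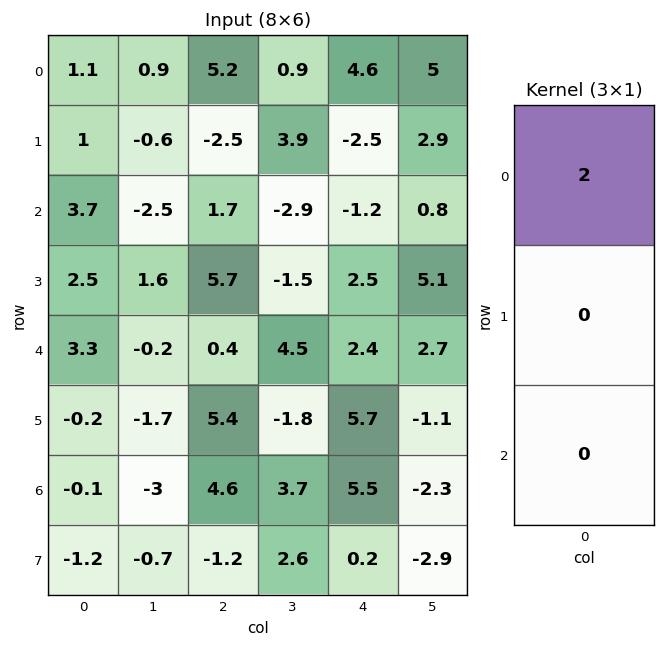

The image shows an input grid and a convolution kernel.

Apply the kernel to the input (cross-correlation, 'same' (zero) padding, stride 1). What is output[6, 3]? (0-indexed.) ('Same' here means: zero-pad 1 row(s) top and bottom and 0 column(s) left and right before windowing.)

-3.6

The receptive field on the zero-padded input at this output position is [-1.8 / 3.7 / 2.6]. Elementwise product with the kernel and sum: -1.8·2.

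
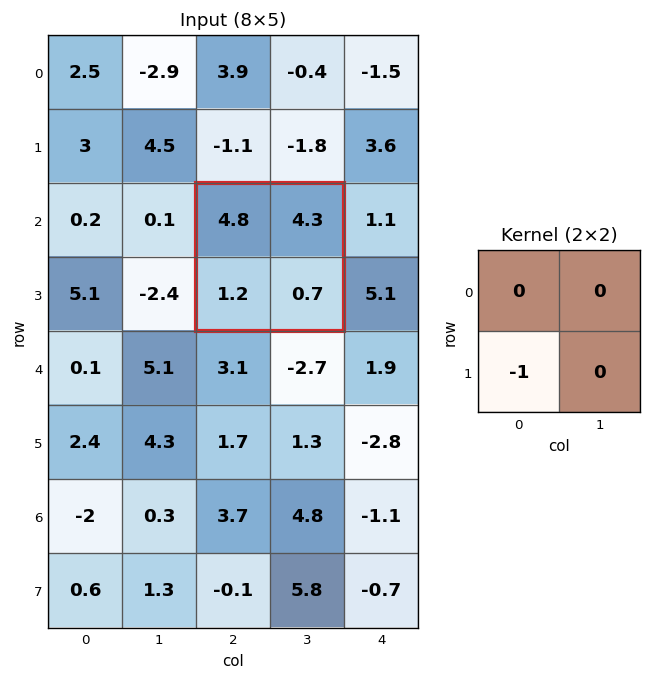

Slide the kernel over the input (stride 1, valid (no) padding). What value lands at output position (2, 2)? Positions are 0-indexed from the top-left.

The receptive field on the input at this output position is [4.8 4.3 / 1.2 0.7]. Elementwise product with the kernel and sum: 1.2·-1.

-1.2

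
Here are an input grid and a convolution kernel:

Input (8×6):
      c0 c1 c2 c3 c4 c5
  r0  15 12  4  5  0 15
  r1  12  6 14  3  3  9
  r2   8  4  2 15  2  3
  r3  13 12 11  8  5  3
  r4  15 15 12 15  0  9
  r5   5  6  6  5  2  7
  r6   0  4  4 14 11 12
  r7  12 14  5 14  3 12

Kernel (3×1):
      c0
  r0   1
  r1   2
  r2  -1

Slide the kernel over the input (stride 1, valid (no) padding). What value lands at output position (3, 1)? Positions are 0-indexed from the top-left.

The receptive field on the input at this output position is [12 / 15 / 6]. Elementwise product with the kernel and sum: 12·1 + 15·2 + 6·-1.

36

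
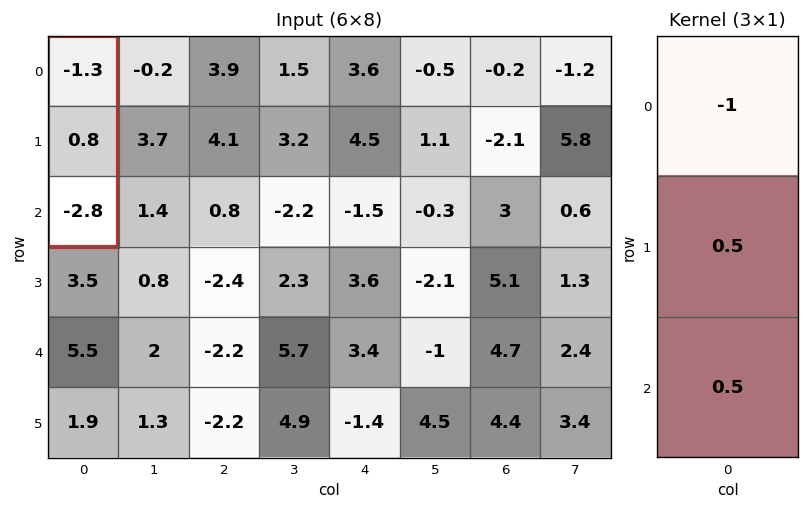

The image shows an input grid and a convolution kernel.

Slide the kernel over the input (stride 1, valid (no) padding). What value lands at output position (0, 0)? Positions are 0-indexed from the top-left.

0.3

The receptive field on the input at this output position is [-1.3 / 0.8 / -2.8]. Elementwise product with the kernel and sum: -1.3·-1 + 0.8·0.5 + -2.8·0.5.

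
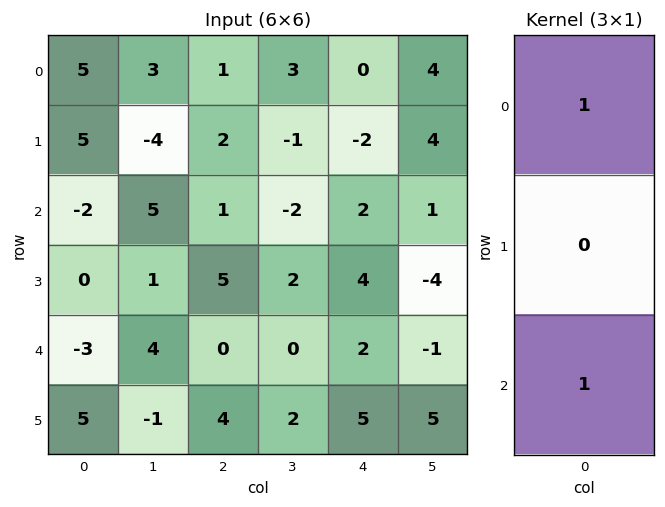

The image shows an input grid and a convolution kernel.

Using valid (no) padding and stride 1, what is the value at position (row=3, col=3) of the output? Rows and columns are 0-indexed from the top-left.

4

The receptive field on the input at this output position is [2 / 0 / 2]. Elementwise product with the kernel and sum: 2·1 + 2·1.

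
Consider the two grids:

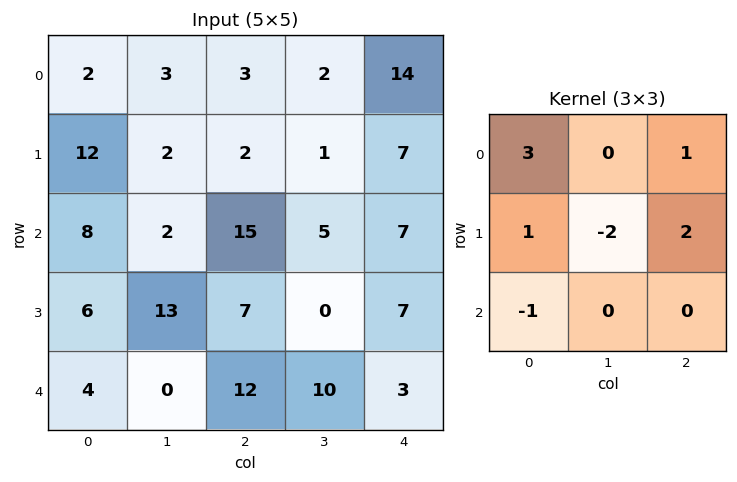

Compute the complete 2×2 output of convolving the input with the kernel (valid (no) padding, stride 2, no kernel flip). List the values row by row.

Output[0,0]: The receptive field on the input at this output position is [2 3 3 / 12 2 2 / 8 2 15]. Elementwise product with the kernel and sum: 2·3 + 3·1 + 12·1 + 2·-2 + 2·2 + 8·-1.
Output[0,1]: The receptive field on the input at this output position is [3 2 14 / 2 1 7 / 15 5 7]. Elementwise product with the kernel and sum: 3·3 + 14·1 + 2·1 + 1·-2 + 7·2 + 15·-1.

13 22
29 61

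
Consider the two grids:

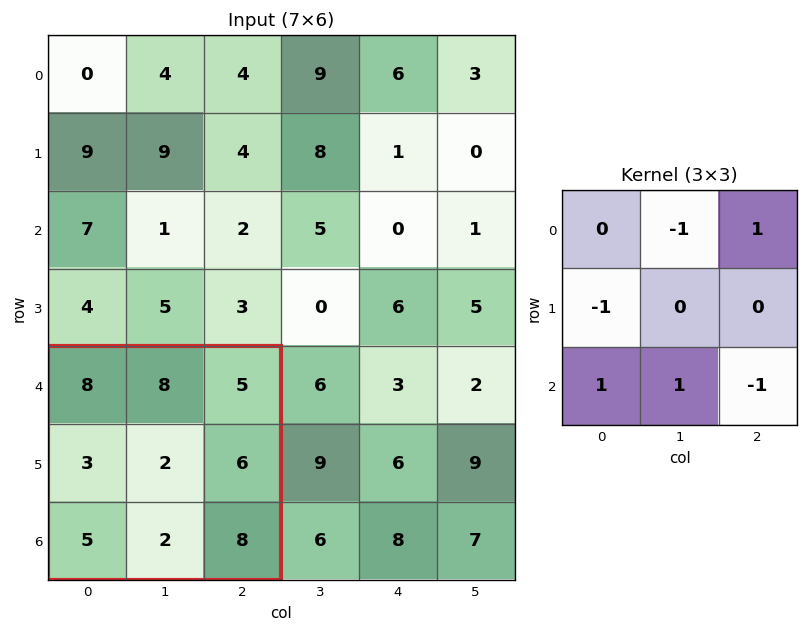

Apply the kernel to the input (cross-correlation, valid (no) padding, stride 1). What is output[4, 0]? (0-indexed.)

The receptive field on the input at this output position is [8 8 5 / 3 2 6 / 5 2 8]. Elementwise product with the kernel and sum: 8·-1 + 5·1 + 3·-1 + 5·1 + 2·1 + 8·-1.

-7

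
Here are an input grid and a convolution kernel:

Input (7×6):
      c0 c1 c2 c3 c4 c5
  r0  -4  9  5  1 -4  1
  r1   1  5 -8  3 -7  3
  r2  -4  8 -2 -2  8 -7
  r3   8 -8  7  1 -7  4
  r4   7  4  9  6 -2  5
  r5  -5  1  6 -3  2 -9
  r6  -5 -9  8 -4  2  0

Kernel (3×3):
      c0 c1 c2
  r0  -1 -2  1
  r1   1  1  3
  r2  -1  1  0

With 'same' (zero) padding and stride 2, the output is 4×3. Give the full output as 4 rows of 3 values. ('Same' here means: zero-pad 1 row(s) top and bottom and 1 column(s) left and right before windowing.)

24 4 -10
31 29 -9
-10 31 41
-21 -29 -12

Output[0,0]: The receptive field on the zero-padded input at this output position is [0 0 0 / 0 -4 9 / 0 1 5]. Elementwise product with the kernel and sum: 0·-1 + 0·-2 + 0·1 + 0·1 + -4·1 + 9·3 + 0·-1 + 1·1.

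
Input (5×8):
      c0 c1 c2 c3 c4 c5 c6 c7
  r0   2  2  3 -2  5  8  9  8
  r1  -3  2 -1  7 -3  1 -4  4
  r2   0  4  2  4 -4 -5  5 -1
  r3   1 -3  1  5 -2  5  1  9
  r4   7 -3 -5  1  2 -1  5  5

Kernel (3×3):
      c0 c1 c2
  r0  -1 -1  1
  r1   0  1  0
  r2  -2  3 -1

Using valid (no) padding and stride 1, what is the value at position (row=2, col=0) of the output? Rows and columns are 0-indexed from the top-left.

-23

The receptive field on the input at this output position is [0 4 2 / 1 -3 1 / 7 -3 -5]. Elementwise product with the kernel and sum: 0·-1 + 4·-1 + 2·1 + -3·1 + 7·-2 + -3·3 + -5·-1.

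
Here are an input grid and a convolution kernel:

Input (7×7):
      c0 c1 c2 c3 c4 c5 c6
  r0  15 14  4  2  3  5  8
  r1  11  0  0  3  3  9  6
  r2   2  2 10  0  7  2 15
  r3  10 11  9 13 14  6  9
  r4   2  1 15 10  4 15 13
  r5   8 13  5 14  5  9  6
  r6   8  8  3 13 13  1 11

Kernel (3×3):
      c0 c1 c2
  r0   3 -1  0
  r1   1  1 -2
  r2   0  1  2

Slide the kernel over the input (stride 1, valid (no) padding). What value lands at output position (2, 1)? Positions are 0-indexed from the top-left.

The receptive field on the input at this output position is [2 10 0 / 11 9 13 / 1 15 10]. Elementwise product with the kernel and sum: 2·3 + 10·-1 + 11·1 + 9·1 + 13·-2 + 15·1 + 10·2.

25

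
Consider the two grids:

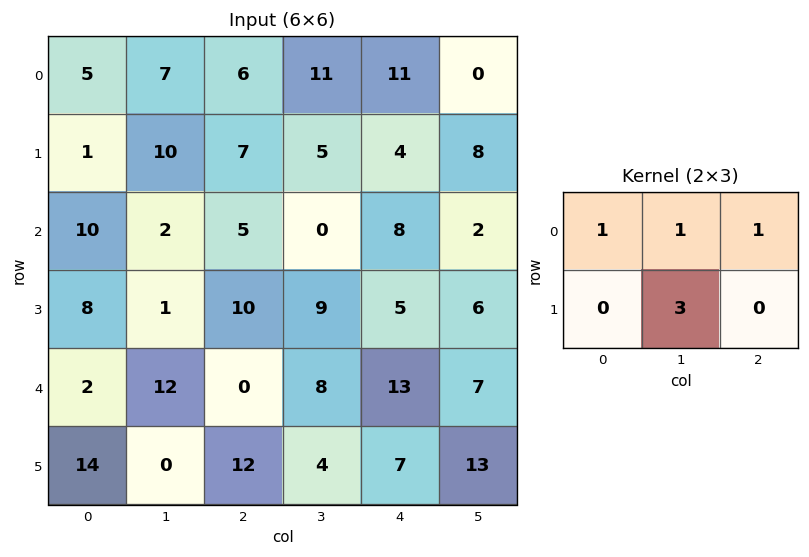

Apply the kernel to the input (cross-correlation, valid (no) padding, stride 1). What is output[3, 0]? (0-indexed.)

The receptive field on the input at this output position is [8 1 10 / 2 12 0]. Elementwise product with the kernel and sum: 8·1 + 1·1 + 10·1 + 12·3.

55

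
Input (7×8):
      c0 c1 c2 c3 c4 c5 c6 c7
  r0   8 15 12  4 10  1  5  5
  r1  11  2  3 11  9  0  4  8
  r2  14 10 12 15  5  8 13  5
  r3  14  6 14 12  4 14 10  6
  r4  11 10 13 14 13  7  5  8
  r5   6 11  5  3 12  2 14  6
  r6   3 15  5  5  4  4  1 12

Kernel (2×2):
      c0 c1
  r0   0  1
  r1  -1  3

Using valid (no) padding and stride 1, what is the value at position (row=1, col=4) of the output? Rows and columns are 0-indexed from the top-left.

The receptive field on the input at this output position is [9 0 / 5 8]. Elementwise product with the kernel and sum: 0·1 + 5·-1 + 8·3.

19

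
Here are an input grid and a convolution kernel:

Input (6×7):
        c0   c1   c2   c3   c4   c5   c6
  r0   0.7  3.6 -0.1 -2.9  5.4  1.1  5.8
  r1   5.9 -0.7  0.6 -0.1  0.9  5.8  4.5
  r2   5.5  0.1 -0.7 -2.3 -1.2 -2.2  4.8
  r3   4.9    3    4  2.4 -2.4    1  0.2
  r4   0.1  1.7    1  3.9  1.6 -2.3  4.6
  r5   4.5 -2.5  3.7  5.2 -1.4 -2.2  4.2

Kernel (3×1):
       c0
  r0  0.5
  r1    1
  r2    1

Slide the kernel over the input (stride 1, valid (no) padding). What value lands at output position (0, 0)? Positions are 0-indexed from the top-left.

11.75

The receptive field on the input at this output position is [0.7 / 5.9 / 5.5]. Elementwise product with the kernel and sum: 0.7·0.5 + 5.9·1 + 5.5·1.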